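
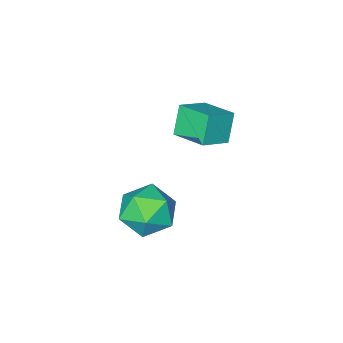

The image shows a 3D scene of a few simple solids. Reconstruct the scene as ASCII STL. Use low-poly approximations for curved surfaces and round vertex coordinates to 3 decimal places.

solid 
facet normal -0.903 -0.015 -0.430
outer loop
vertex -3.678 -2.149 0.883
vertex -3.876 -0.635 1.247
vertex -3.11 -1.785 -0.321
endloop
endfacet
facet normal 0.126 -0.964 -0.232
outer loop
vertex -1.864 -1.765 0.273
vertex -3.678 -2.149 0.883
vertex -3.11 -1.785 -0.321
endloop
endfacet
facet normal -0.903 -0.015 -0.430
outer loop
vertex -3.11 -1.785 -0.321
vertex -3.876 -0.635 1.247
vertex -3.308 -0.271 0.043
endloop
endfacet
facet normal 0.412 0.264 -0.872
outer loop
vertex -3.308 -0.271 0.043
vertex -1.864 -1.765 0.273
vertex -3.11 -1.785 -0.321
endloop
endfacet
facet normal -0.412 -0.264 0.872
outer loop
vertex -3.678 -2.149 0.883
vertex -2.63 -0.615 1.841
vertex -3.876 -0.635 1.247
endloop
endfacet
facet normal 0.126 -0.964 -0.232
outer loop
vertex -2.432 -2.129 1.477
vertex -3.678 -2.149 0.883
vertex -1.864 -1.765 0.273
endloop
endfacet
facet normal -0.412 -0.264 0.872
outer loop
vertex -2.432 -2.129 1.477
vertex -2.63 -0.615 1.841
vertex -3.678 -2.149 0.883
endloop
endfacet
facet normal -0.126 0.964 0.232
outer loop
vertex -3.876 -0.635 1.247
vertex -2.63 -0.615 1.841
vertex -3.308 -0.271 0.043
endloop
endfacet
facet normal 0.412 0.264 -0.872
outer loop
vertex -2.062 -0.251 0.637
vertex -1.864 -1.765 0.273
vertex -3.308 -0.271 0.043
endloop
endfacet
facet normal -0.126 0.964 0.232
outer loop
vertex -3.308 -0.271 0.043
vertex -2.63 -0.615 1.841
vertex -2.062 -0.251 0.637
endloop
endfacet
facet normal 0.903 0.015 0.430
outer loop
vertex -2.062 -0.251 0.637
vertex -2.432 -2.129 1.477
vertex -1.864 -1.765 0.273
endloop
endfacet
facet normal 0.903 0.015 0.430
outer loop
vertex -2.63 -0.615 1.841
vertex -2.432 -2.129 1.477
vertex -2.062 -0.251 0.637
endloop
endfacet
facet normal -0.897 -0.410 0.162
outer loop
vertex 0.075 0.855 -0.601
vertex 0.492 -0.205 -0.974
vertex 0.565 0.094 0.185
endloop
endfacet
facet normal -0.780 0.130 0.612
outer loop
vertex 0.075 0.855 -0.601
vertex 0.565 0.094 0.185
vertex 0.812 1.265 0.251
endloop
endfacet
facet normal -0.659 0.717 0.225
outer loop
vertex 0.075 0.855 -0.601
vertex 0.812 1.265 0.251
vertex 0.893 1.69 -0.867
endloop
endfacet
facet normal -0.702 0.540 -0.464
outer loop
vertex 0.075 0.855 -0.601
vertex 0.893 1.69 -0.867
vertex 0.695 0.782 -1.624
endloop
endfacet
facet normal -0.850 -0.157 -0.504
outer loop
vertex 0.075 0.855 -0.601
vertex 0.695 0.782 -1.624
vertex 0.492 -0.205 -0.974
endloop
endfacet
facet normal -0.187 -0.016 0.982
outer loop
vertex 0.812 1.265 0.251
vertex 0.565 0.094 0.185
vertex 1.685 0.458 0.404
endloop
endfacet
facet normal -0.378 -0.891 0.254
outer loop
vertex 0.565 0.094 0.185
vertex 0.492 -0.205 -0.974
vertex 1.487 -0.45 -0.353
endloop
endfacet
facet normal -0.300 -0.481 -0.824
outer loop
vertex 0.492 -0.205 -0.974
vertex 0.695 0.782 -1.624
vertex 1.568 -0.025 -1.471
endloop
endfacet
facet normal -0.062 0.647 -0.760
outer loop
vertex 0.695 0.782 -1.624
vertex 0.893 1.69 -0.867
vertex 1.815 1.146 -1.405
endloop
endfacet
facet normal 0.008 0.935 0.356
outer loop
vertex 0.893 1.69 -0.867
vertex 0.812 1.265 0.251
vertex 1.888 1.445 -0.246
endloop
endfacet
facet normal 0.702 -0.540 0.464
outer loop
vertex 2.305 0.385 -0.619
vertex 1.685 0.458 0.404
vertex 1.487 -0.45 -0.353
endloop
endfacet
facet normal 0.659 -0.717 -0.225
outer loop
vertex 2.305 0.385 -0.619
vertex 1.487 -0.45 -0.353
vertex 1.568 -0.025 -1.471
endloop
endfacet
facet normal 0.780 -0.130 -0.612
outer loop
vertex 2.305 0.385 -0.619
vertex 1.568 -0.025 -1.471
vertex 1.815 1.146 -1.405
endloop
endfacet
facet normal 0.897 0.410 -0.162
outer loop
vertex 2.305 0.385 -0.619
vertex 1.815 1.146 -1.405
vertex 1.888 1.445 -0.246
endloop
endfacet
facet normal 0.850 0.157 0.504
outer loop
vertex 2.305 0.385 -0.619
vertex 1.888 1.445 -0.246
vertex 1.685 0.458 0.404
endloop
endfacet
facet normal 0.062 -0.647 0.760
outer loop
vertex 1.487 -0.45 -0.353
vertex 1.685 0.458 0.404
vertex 0.565 0.094 0.185
endloop
endfacet
facet normal -0.008 -0.935 -0.356
outer loop
vertex 1.568 -0.025 -1.471
vertex 1.487 -0.45 -0.353
vertex 0.492 -0.205 -0.974
endloop
endfacet
facet normal 0.187 0.016 -0.982
outer loop
vertex 1.815 1.146 -1.405
vertex 1.568 -0.025 -1.471
vertex 0.695 0.782 -1.624
endloop
endfacet
facet normal 0.378 0.891 -0.254
outer loop
vertex 1.888 1.445 -0.246
vertex 1.815 1.146 -1.405
vertex 0.893 1.69 -0.867
endloop
endfacet
facet normal 0.300 0.481 0.824
outer loop
vertex 1.685 0.458 0.404
vertex 1.888 1.445 -0.246
vertex 0.812 1.265 0.251
endloop
endfacet

endsolid


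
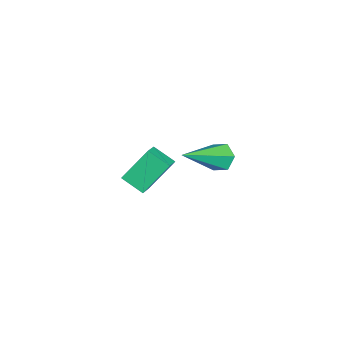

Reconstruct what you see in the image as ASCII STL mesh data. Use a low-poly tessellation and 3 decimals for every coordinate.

solid 
facet normal -0.888 0.110 -0.447
outer loop
vertex -4.493 -1.951 -2.578
vertex -4.148 -1.12 -3.059
vertex -3.994 -2.863 -3.794
endloop
endfacet
facet normal -0.338 -0.814 0.472
outer loop
vertex -3.212 -2.96 -3.401
vertex -4.493 -1.951 -2.578
vertex -3.994 -2.863 -3.794
endloop
endfacet
facet normal -0.888 0.110 -0.447
outer loop
vertex -3.994 -2.863 -3.794
vertex -4.148 -1.12 -3.059
vertex -3.649 -2.033 -4.275
endloop
endfacet
facet normal 0.311 -0.570 -0.760
outer loop
vertex -3.649 -2.033 -4.275
vertex -3.212 -2.96 -3.401
vertex -3.994 -2.863 -3.794
endloop
endfacet
facet normal -0.312 0.570 0.761
outer loop
vertex -4.493 -1.951 -2.578
vertex -3.366 -1.217 -2.666
vertex -4.148 -1.12 -3.059
endloop
endfacet
facet normal -0.337 -0.814 0.473
outer loop
vertex -3.711 -2.047 -2.185
vertex -4.493 -1.951 -2.578
vertex -3.212 -2.96 -3.401
endloop
endfacet
facet normal -0.312 0.570 0.760
outer loop
vertex -3.711 -2.047 -2.185
vertex -3.366 -1.217 -2.666
vertex -4.493 -1.951 -2.578
endloop
endfacet
facet normal 0.338 0.814 -0.472
outer loop
vertex -4.148 -1.12 -3.059
vertex -3.366 -1.217 -2.666
vertex -3.649 -2.033 -4.275
endloop
endfacet
facet normal 0.312 -0.570 -0.760
outer loop
vertex -2.867 -2.129 -3.882
vertex -3.212 -2.96 -3.401
vertex -3.649 -2.033 -4.275
endloop
endfacet
facet normal 0.337 0.814 -0.472
outer loop
vertex -3.649 -2.033 -4.275
vertex -3.366 -1.217 -2.666
vertex -2.867 -2.129 -3.882
endloop
endfacet
facet normal 0.888 -0.110 0.447
outer loop
vertex -2.867 -2.129 -3.882
vertex -3.711 -2.047 -2.185
vertex -3.212 -2.96 -3.401
endloop
endfacet
facet normal 0.888 -0.110 0.447
outer loop
vertex -3.366 -1.217 -2.666
vertex -3.711 -2.047 -2.185
vertex -2.867 -2.129 -3.882
endloop
endfacet
facet normal -0.655 0.539 -0.529
outer loop
vertex -0.199 0.66 -0.09
vertex -0.444 0.862 0.419
vertex 0.009 1.162 0.164
endloop
endfacet
facet normal 0.808 -0.037 -0.588
outer loop
vertex -0.199 0.66 -0.09
vertex 0.009 1.162 0.164
vertex 0.944 -0.282 1.541
endloop
endfacet
facet normal -0.655 0.540 -0.528
outer loop
vertex 0.009 1.162 0.164
vertex -0.444 0.862 0.419
vertex -0.235 1.364 0.673
endloop
endfacet
facet normal 0.774 0.620 0.125
outer loop
vertex 0.009 1.162 0.164
vertex -0.235 1.364 0.673
vertex 0.944 -0.282 1.541
endloop
endfacet
facet normal -0.654 0.540 -0.529
outer loop
vertex -0.235 1.364 0.673
vertex -0.444 0.862 0.419
vertex -0.688 1.065 0.928
endloop
endfacet
facet normal 0.122 0.530 0.839
outer loop
vertex -0.235 1.364 0.673
vertex -0.688 1.065 0.928
vertex 0.944 -0.282 1.541
endloop
endfacet
facet normal -0.654 0.540 -0.529
outer loop
vertex -0.688 1.065 0.928
vertex -0.444 0.862 0.419
vertex -0.897 0.563 0.674
endloop
endfacet
facet normal -0.496 -0.219 0.840
outer loop
vertex -0.688 1.065 0.928
vertex -0.897 0.563 0.674
vertex 0.944 -0.282 1.541
endloop
endfacet
facet normal -0.654 0.539 -0.530
outer loop
vertex -0.897 0.563 0.674
vertex -0.444 0.862 0.419
vertex -0.652 0.36 0.165
endloop
endfacet
facet normal -0.463 -0.877 0.127
outer loop
vertex -0.897 0.563 0.674
vertex -0.652 0.36 0.165
vertex 0.944 -0.282 1.541
endloop
endfacet
facet normal -0.655 0.539 -0.529
outer loop
vertex -0.652 0.36 0.165
vertex -0.444 0.862 0.419
vertex -0.199 0.66 -0.09
endloop
endfacet
facet normal 0.190 -0.787 -0.588
outer loop
vertex -0.652 0.36 0.165
vertex -0.199 0.66 -0.09
vertex 0.944 -0.282 1.541
endloop
endfacet

endsolid


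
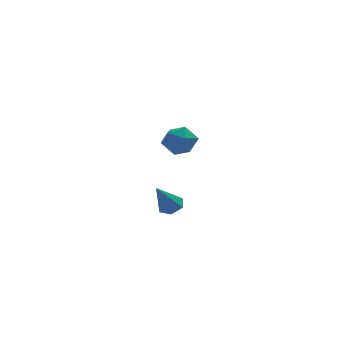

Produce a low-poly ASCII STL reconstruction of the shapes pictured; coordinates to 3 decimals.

solid 
facet normal -0.587 0.806 -0.083
outer loop
vertex 1.023 2.584 0.225
vertex 0.36 2.126 0.467
vertex 0.827 2.525 1.041
endloop
endfacet
facet normal 0.078 0.993 0.091
outer loop
vertex 1.023 2.584 0.225
vertex 0.827 2.525 1.041
vertex 1.631 2.484 0.797
endloop
endfacet
facet normal 0.516 0.748 -0.418
outer loop
vertex 1.023 2.584 0.225
vertex 1.631 2.484 0.797
vertex 1.661 2.058 0.072
endloop
endfacet
facet normal 0.120 0.409 -0.905
outer loop
vertex 1.023 2.584 0.225
vertex 1.661 2.058 0.072
vertex 0.876 1.837 -0.132
endloop
endfacet
facet normal -0.562 0.444 -0.698
outer loop
vertex 1.023 2.584 0.225
vertex 0.876 1.837 -0.132
vertex 0.36 2.126 0.467
endloop
endfacet
facet normal 0.247 0.667 0.703
outer loop
vertex 1.631 2.484 0.797
vertex 0.827 2.525 1.041
vertex 1.344 1.963 1.392
endloop
endfacet
facet normal -0.830 0.364 0.423
outer loop
vertex 0.827 2.525 1.041
vertex 0.36 2.126 0.467
vertex 0.559 1.742 1.188
endloop
endfacet
facet normal -0.789 -0.220 -0.573
outer loop
vertex 0.36 2.126 0.467
vertex 0.876 1.837 -0.132
vertex 0.589 1.316 0.463
endloop
endfacet
facet normal 0.314 -0.278 -0.908
outer loop
vertex 0.876 1.837 -0.132
vertex 1.661 2.058 0.072
vertex 1.393 1.275 0.219
endloop
endfacet
facet normal 0.955 0.271 -0.120
outer loop
vertex 1.661 2.058 0.072
vertex 1.631 2.484 0.797
vertex 1.86 1.674 0.793
endloop
endfacet
facet normal -0.120 -0.409 0.905
outer loop
vertex 1.197 1.216 1.035
vertex 1.344 1.963 1.392
vertex 0.559 1.742 1.188
endloop
endfacet
facet normal -0.516 -0.748 0.418
outer loop
vertex 1.197 1.216 1.035
vertex 0.559 1.742 1.188
vertex 0.589 1.316 0.463
endloop
endfacet
facet normal -0.078 -0.993 -0.091
outer loop
vertex 1.197 1.216 1.035
vertex 0.589 1.316 0.463
vertex 1.393 1.275 0.219
endloop
endfacet
facet normal 0.587 -0.806 0.083
outer loop
vertex 1.197 1.216 1.035
vertex 1.393 1.275 0.219
vertex 1.86 1.674 0.793
endloop
endfacet
facet normal 0.562 -0.444 0.698
outer loop
vertex 1.197 1.216 1.035
vertex 1.86 1.674 0.793
vertex 1.344 1.963 1.392
endloop
endfacet
facet normal -0.314 0.278 0.908
outer loop
vertex 0.559 1.742 1.188
vertex 1.344 1.963 1.392
vertex 0.827 2.525 1.041
endloop
endfacet
facet normal -0.955 -0.271 0.120
outer loop
vertex 0.589 1.316 0.463
vertex 0.559 1.742 1.188
vertex 0.36 2.126 0.467
endloop
endfacet
facet normal -0.247 -0.667 -0.703
outer loop
vertex 1.393 1.275 0.219
vertex 0.589 1.316 0.463
vertex 0.876 1.837 -0.132
endloop
endfacet
facet normal 0.830 -0.364 -0.423
outer loop
vertex 1.86 1.674 0.793
vertex 1.393 1.275 0.219
vertex 1.661 2.058 0.072
endloop
endfacet
facet normal 0.789 0.220 0.573
outer loop
vertex 1.344 1.963 1.392
vertex 1.86 1.674 0.793
vertex 1.631 2.484 0.797
endloop
endfacet
facet normal 0.458 0.344 -0.820
outer loop
vertex 0.066 -4.028 -0.458
vertex -0.311 -3.616 -0.496
vertex 0.159 -3.539 -0.201
endloop
endfacet
facet normal 0.687 -0.436 0.581
outer loop
vertex 0.066 -4.028 -0.458
vertex 0.159 -3.539 -0.201
vertex -0.989 -4.124 0.716
endloop
endfacet
facet normal 0.458 0.344 -0.820
outer loop
vertex 0.159 -3.539 -0.201
vertex -0.311 -3.616 -0.496
vertex -0.218 -3.127 -0.239
endloop
endfacet
facet normal 0.408 0.447 0.796
outer loop
vertex 0.159 -3.539 -0.201
vertex -0.218 -3.127 -0.239
vertex -0.989 -4.124 0.716
endloop
endfacet
facet normal 0.459 0.343 -0.819
outer loop
vertex -0.218 -3.127 -0.239
vertex -0.311 -3.616 -0.496
vertex -0.688 -3.203 -0.534
endloop
endfacet
facet normal -0.421 0.776 0.470
outer loop
vertex -0.218 -3.127 -0.239
vertex -0.688 -3.203 -0.534
vertex -0.989 -4.124 0.716
endloop
endfacet
facet normal 0.459 0.344 -0.819
outer loop
vertex -0.688 -3.203 -0.534
vertex -0.311 -3.616 -0.496
vertex -0.78 -3.692 -0.791
endloop
endfacet
facet normal -0.973 0.221 -0.072
outer loop
vertex -0.688 -3.203 -0.534
vertex -0.78 -3.692 -0.791
vertex -0.989 -4.124 0.716
endloop
endfacet
facet normal 0.459 0.345 -0.819
outer loop
vertex -0.78 -3.692 -0.791
vertex -0.311 -3.616 -0.496
vertex -0.403 -4.104 -0.753
endloop
endfacet
facet normal -0.694 -0.661 -0.286
outer loop
vertex -0.78 -3.692 -0.791
vertex -0.403 -4.104 -0.753
vertex -0.989 -4.124 0.716
endloop
endfacet
facet normal 0.459 0.345 -0.819
outer loop
vertex -0.403 -4.104 -0.753
vertex -0.311 -3.616 -0.496
vertex 0.066 -4.028 -0.458
endloop
endfacet
facet normal 0.135 -0.990 0.040
outer loop
vertex -0.403 -4.104 -0.753
vertex 0.066 -4.028 -0.458
vertex -0.989 -4.124 0.716
endloop
endfacet

endsolid


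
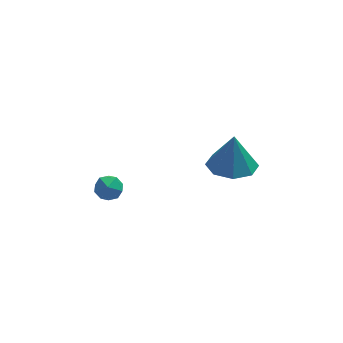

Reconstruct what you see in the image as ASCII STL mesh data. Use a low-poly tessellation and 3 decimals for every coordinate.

solid 
facet normal -0.065 -0.130 -0.989
outer loop
vertex 3.648 0.956 -3.547
vertex 2.787 0.353 -3.411
vertex 2.962 1.388 -3.559
endloop
endfacet
facet normal 0.487 0.785 0.383
outer loop
vertex 3.648 0.956 -3.547
vertex 2.962 1.388 -3.559
vertex 2.893 0.567 -1.789
endloop
endfacet
facet normal -0.064 -0.131 -0.989
outer loop
vertex 2.962 1.388 -3.559
vertex 2.787 0.353 -3.411
vertex 2.173 1.214 -3.485
endloop
endfacet
facet normal -0.160 0.898 0.410
outer loop
vertex 2.962 1.388 -3.559
vertex 2.173 1.214 -3.485
vertex 2.893 0.567 -1.789
endloop
endfacet
facet normal -0.064 -0.130 -0.989
outer loop
vertex 2.173 1.214 -3.485
vertex 2.787 0.353 -3.411
vertex 1.744 0.535 -3.368
endloop
endfacet
facet normal -0.694 0.524 0.494
outer loop
vertex 2.173 1.214 -3.485
vertex 1.744 0.535 -3.368
vertex 2.893 0.567 -1.789
endloop
endfacet
facet normal -0.064 -0.131 -0.989
outer loop
vertex 1.744 0.535 -3.368
vertex 2.787 0.353 -3.411
vertex 1.926 -0.25 -3.276
endloop
endfacet
facet normal -0.802 -0.117 0.586
outer loop
vertex 1.744 0.535 -3.368
vertex 1.926 -0.25 -3.276
vertex 2.893 0.567 -1.789
endloop
endfacet
facet normal -0.064 -0.130 -0.989
outer loop
vertex 1.926 -0.25 -3.276
vertex 2.787 0.353 -3.411
vertex 2.613 -0.682 -3.264
endloop
endfacet
facet normal -0.421 -0.651 0.631
outer loop
vertex 1.926 -0.25 -3.276
vertex 2.613 -0.682 -3.264
vertex 2.893 0.567 -1.789
endloop
endfacet
facet normal -0.064 -0.130 -0.989
outer loop
vertex 2.613 -0.682 -3.264
vertex 2.787 0.353 -3.411
vertex 3.402 -0.508 -3.338
endloop
endfacet
facet normal 0.225 -0.764 0.604
outer loop
vertex 2.613 -0.682 -3.264
vertex 3.402 -0.508 -3.338
vertex 2.893 0.567 -1.789
endloop
endfacet
facet normal -0.064 -0.130 -0.989
outer loop
vertex 3.402 -0.508 -3.338
vertex 2.787 0.353 -3.411
vertex 3.831 0.171 -3.455
endloop
endfacet
facet normal 0.760 -0.390 0.520
outer loop
vertex 3.402 -0.508 -3.338
vertex 3.831 0.171 -3.455
vertex 2.893 0.567 -1.789
endloop
endfacet
facet normal -0.065 -0.131 -0.989
outer loop
vertex 3.831 0.171 -3.455
vertex 2.787 0.353 -3.411
vertex 3.648 0.956 -3.547
endloop
endfacet
facet normal 0.868 0.252 0.428
outer loop
vertex 3.831 0.171 -3.455
vertex 3.648 0.956 -3.547
vertex 2.893 0.567 -1.789
endloop
endfacet
facet normal -0.512 -0.819 0.258
outer loop
vertex -2.724 0.055 -3.902
vertex -2.229 -0.331 -4.144
vertex -2.219 -0.134 -3.5
endloop
endfacet
facet normal -0.660 -0.276 0.699
outer loop
vertex -2.724 0.055 -3.902
vertex -2.219 -0.134 -3.5
vertex -2.453 0.496 -3.472
endloop
endfacet
facet normal -0.915 0.262 0.307
outer loop
vertex -2.724 0.055 -3.902
vertex -2.453 0.496 -3.472
vertex -2.608 0.689 -4.098
endloop
endfacet
facet normal -0.925 0.053 -0.375
outer loop
vertex -2.724 0.055 -3.902
vertex -2.608 0.689 -4.098
vertex -2.469 0.178 -4.513
endloop
endfacet
facet normal -0.677 -0.614 -0.406
outer loop
vertex -2.724 0.055 -3.902
vertex -2.469 0.178 -4.513
vertex -2.229 -0.331 -4.144
endloop
endfacet
facet normal -0.048 -0.062 0.997
outer loop
vertex -2.453 0.496 -3.472
vertex -2.219 -0.134 -3.5
vertex -1.791 0.382 -3.447
endloop
endfacet
facet normal 0.190 -0.940 0.284
outer loop
vertex -2.219 -0.134 -3.5
vertex -2.229 -0.331 -4.144
vertex -1.652 -0.129 -3.862
endloop
endfacet
facet normal -0.075 -0.608 -0.790
outer loop
vertex -2.229 -0.331 -4.144
vertex -2.469 0.178 -4.513
vertex -1.807 0.064 -4.488
endloop
endfacet
facet normal -0.477 0.472 -0.741
outer loop
vertex -2.469 0.178 -4.513
vertex -2.608 0.689 -4.098
vertex -2.041 0.694 -4.46
endloop
endfacet
facet normal -0.461 0.809 0.364
outer loop
vertex -2.608 0.689 -4.098
vertex -2.453 0.496 -3.472
vertex -2.031 0.891 -3.816
endloop
endfacet
facet normal 0.925 -0.053 0.375
outer loop
vertex -1.536 0.505 -4.058
vertex -1.791 0.382 -3.447
vertex -1.652 -0.129 -3.862
endloop
endfacet
facet normal 0.915 -0.262 -0.307
outer loop
vertex -1.536 0.505 -4.058
vertex -1.652 -0.129 -3.862
vertex -1.807 0.064 -4.488
endloop
endfacet
facet normal 0.660 0.276 -0.699
outer loop
vertex -1.536 0.505 -4.058
vertex -1.807 0.064 -4.488
vertex -2.041 0.694 -4.46
endloop
endfacet
facet normal 0.512 0.819 -0.258
outer loop
vertex -1.536 0.505 -4.058
vertex -2.041 0.694 -4.46
vertex -2.031 0.891 -3.816
endloop
endfacet
facet normal 0.677 0.614 0.406
outer loop
vertex -1.536 0.505 -4.058
vertex -2.031 0.891 -3.816
vertex -1.791 0.382 -3.447
endloop
endfacet
facet normal 0.477 -0.472 0.741
outer loop
vertex -1.652 -0.129 -3.862
vertex -1.791 0.382 -3.447
vertex -2.219 -0.134 -3.5
endloop
endfacet
facet normal 0.461 -0.809 -0.364
outer loop
vertex -1.807 0.064 -4.488
vertex -1.652 -0.129 -3.862
vertex -2.229 -0.331 -4.144
endloop
endfacet
facet normal 0.048 0.062 -0.997
outer loop
vertex -2.041 0.694 -4.46
vertex -1.807 0.064 -4.488
vertex -2.469 0.178 -4.513
endloop
endfacet
facet normal -0.190 0.940 -0.284
outer loop
vertex -2.031 0.891 -3.816
vertex -2.041 0.694 -4.46
vertex -2.608 0.689 -4.098
endloop
endfacet
facet normal 0.075 0.608 0.790
outer loop
vertex -1.791 0.382 -3.447
vertex -2.031 0.891 -3.816
vertex -2.453 0.496 -3.472
endloop
endfacet

endsolid


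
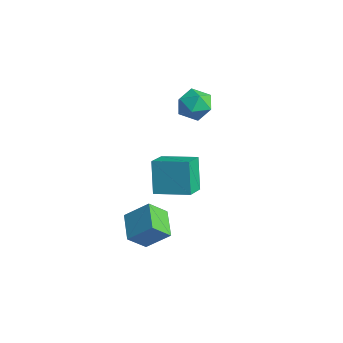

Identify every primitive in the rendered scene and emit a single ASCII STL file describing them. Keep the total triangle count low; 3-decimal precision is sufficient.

solid 
facet normal -0.847 0.436 0.304
outer loop
vertex 2.165 -2.88 -0.997
vertex 2.339 -1.803 -2.056
vertex 1.231 -3.88 -2.167
endloop
endfacet
facet normal -0.114 -0.708 0.697
outer loop
vertex 2.781 -4.677 -2.724
vertex 2.165 -2.88 -0.997
vertex 1.231 -3.88 -2.167
endloop
endfacet
facet normal -0.847 0.436 0.304
outer loop
vertex 1.231 -3.88 -2.167
vertex 2.339 -1.803 -2.056
vertex 1.405 -2.803 -3.226
endloop
endfacet
facet normal -0.519 -0.555 -0.650
outer loop
vertex 1.405 -2.803 -3.226
vertex 2.781 -4.677 -2.724
vertex 1.231 -3.88 -2.167
endloop
endfacet
facet normal 0.519 0.555 0.650
outer loop
vertex 2.165 -2.88 -0.997
vertex 3.889 -2.6 -2.613
vertex 2.339 -1.803 -2.056
endloop
endfacet
facet normal -0.114 -0.708 0.697
outer loop
vertex 3.715 -3.677 -1.554
vertex 2.165 -2.88 -0.997
vertex 2.781 -4.677 -2.724
endloop
endfacet
facet normal 0.519 0.555 0.650
outer loop
vertex 3.715 -3.677 -1.554
vertex 3.889 -2.6 -2.613
vertex 2.165 -2.88 -0.997
endloop
endfacet
facet normal 0.114 0.708 -0.697
outer loop
vertex 2.339 -1.803 -2.056
vertex 3.889 -2.6 -2.613
vertex 1.405 -2.803 -3.226
endloop
endfacet
facet normal -0.519 -0.555 -0.650
outer loop
vertex 2.955 -3.6 -3.783
vertex 2.781 -4.677 -2.724
vertex 1.405 -2.803 -3.226
endloop
endfacet
facet normal 0.114 0.708 -0.697
outer loop
vertex 1.405 -2.803 -3.226
vertex 3.889 -2.6 -2.613
vertex 2.955 -3.6 -3.783
endloop
endfacet
facet normal 0.847 -0.436 -0.304
outer loop
vertex 2.955 -3.6 -3.783
vertex 3.715 -3.677 -1.554
vertex 2.781 -4.677 -2.724
endloop
endfacet
facet normal 0.847 -0.436 -0.304
outer loop
vertex 3.889 -2.6 -2.613
vertex 3.715 -3.677 -1.554
vertex 2.955 -3.6 -3.783
endloop
endfacet
facet normal -0.529 0.737 -0.420
outer loop
vertex 1.839 -1.844 2.276
vertex 3.395 -0.515 2.649
vertex 2.688 -2.31 0.39
endloop
endfacet
facet normal -0.748 -0.639 -0.179
outer loop
vertex 3.545 -3.505 1.071
vertex 1.839 -1.844 2.276
vertex 2.688 -2.31 0.39
endloop
endfacet
facet normal -0.528 0.738 -0.421
outer loop
vertex 2.688 -2.31 0.39
vertex 3.395 -0.515 2.649
vertex 4.245 -0.982 0.763
endloop
endfacet
facet normal 0.401 -0.220 -0.890
outer loop
vertex 4.245 -0.982 0.763
vertex 3.545 -3.505 1.071
vertex 2.688 -2.31 0.39
endloop
endfacet
facet normal -0.401 0.220 0.890
outer loop
vertex 1.839 -1.844 2.276
vertex 4.252 -1.71 3.33
vertex 3.395 -0.515 2.649
endloop
endfacet
facet normal -0.748 -0.639 -0.179
outer loop
vertex 2.695 -3.038 2.957
vertex 1.839 -1.844 2.276
vertex 3.545 -3.505 1.071
endloop
endfacet
facet normal -0.401 0.220 0.889
outer loop
vertex 2.695 -3.038 2.957
vertex 4.252 -1.71 3.33
vertex 1.839 -1.844 2.276
endloop
endfacet
facet normal 0.748 0.639 0.179
outer loop
vertex 3.395 -0.515 2.649
vertex 4.252 -1.71 3.33
vertex 4.245 -0.982 0.763
endloop
endfacet
facet normal 0.401 -0.220 -0.889
outer loop
vertex 5.101 -2.176 1.444
vertex 3.545 -3.505 1.071
vertex 4.245 -0.982 0.763
endloop
endfacet
facet normal 0.748 0.639 0.179
outer loop
vertex 4.245 -0.982 0.763
vertex 4.252 -1.71 3.33
vertex 5.101 -2.176 1.444
endloop
endfacet
facet normal 0.529 -0.737 0.421
outer loop
vertex 5.101 -2.176 1.444
vertex 2.695 -3.038 2.957
vertex 3.545 -3.505 1.071
endloop
endfacet
facet normal 0.529 -0.738 0.420
outer loop
vertex 4.252 -1.71 3.33
vertex 2.695 -3.038 2.957
vertex 5.101 -2.176 1.444
endloop
endfacet
facet normal -0.946 0.231 0.228
outer loop
vertex -3.645 4.314 1.23
vertex -3.899 3.15 1.354
vertex -3.517 3.783 2.297
endloop
endfacet
facet normal -0.500 0.750 0.433
outer loop
vertex -3.645 4.314 1.23
vertex -3.517 3.783 2.297
vertex -2.689 4.559 1.91
endloop
endfacet
facet normal -0.148 0.978 -0.144
outer loop
vertex -3.645 4.314 1.23
vertex -2.689 4.559 1.91
vertex -2.559 4.405 0.729
endloop
endfacet
facet normal -0.376 0.601 -0.705
outer loop
vertex -3.645 4.314 1.23
vertex -2.559 4.405 0.729
vertex -3.307 3.534 0.385
endloop
endfacet
facet normal -0.869 0.139 -0.476
outer loop
vertex -3.645 4.314 1.23
vertex -3.307 3.534 0.385
vertex -3.899 3.15 1.354
endloop
endfacet
facet normal -0.025 0.467 0.884
outer loop
vertex -2.689 4.559 1.91
vertex -3.517 3.783 2.297
vertex -2.353 3.546 2.455
endloop
endfacet
facet normal -0.746 -0.373 0.552
outer loop
vertex -3.517 3.783 2.297
vertex -3.899 3.15 1.354
vertex -3.101 2.675 2.111
endloop
endfacet
facet normal -0.621 -0.521 -0.586
outer loop
vertex -3.899 3.15 1.354
vertex -3.307 3.534 0.385
vertex -2.971 2.521 0.93
endloop
endfacet
facet normal 0.176 0.227 -0.958
outer loop
vertex -3.307 3.534 0.385
vertex -2.559 4.405 0.729
vertex -2.143 3.297 0.543
endloop
endfacet
facet normal 0.545 0.837 -0.049
outer loop
vertex -2.559 4.405 0.729
vertex -2.689 4.559 1.91
vertex -1.761 3.93 1.486
endloop
endfacet
facet normal 0.376 -0.601 0.705
outer loop
vertex -2.015 2.766 1.61
vertex -2.353 3.546 2.455
vertex -3.101 2.675 2.111
endloop
endfacet
facet normal 0.148 -0.978 0.144
outer loop
vertex -2.015 2.766 1.61
vertex -3.101 2.675 2.111
vertex -2.971 2.521 0.93
endloop
endfacet
facet normal 0.500 -0.750 -0.433
outer loop
vertex -2.015 2.766 1.61
vertex -2.971 2.521 0.93
vertex -2.143 3.297 0.543
endloop
endfacet
facet normal 0.946 -0.231 -0.228
outer loop
vertex -2.015 2.766 1.61
vertex -2.143 3.297 0.543
vertex -1.761 3.93 1.486
endloop
endfacet
facet normal 0.869 -0.139 0.476
outer loop
vertex -2.015 2.766 1.61
vertex -1.761 3.93 1.486
vertex -2.353 3.546 2.455
endloop
endfacet
facet normal -0.176 -0.227 0.958
outer loop
vertex -3.101 2.675 2.111
vertex -2.353 3.546 2.455
vertex -3.517 3.783 2.297
endloop
endfacet
facet normal -0.545 -0.837 0.049
outer loop
vertex -2.971 2.521 0.93
vertex -3.101 2.675 2.111
vertex -3.899 3.15 1.354
endloop
endfacet
facet normal 0.025 -0.467 -0.884
outer loop
vertex -2.143 3.297 0.543
vertex -2.971 2.521 0.93
vertex -3.307 3.534 0.385
endloop
endfacet
facet normal 0.746 0.373 -0.552
outer loop
vertex -1.761 3.93 1.486
vertex -2.143 3.297 0.543
vertex -2.559 4.405 0.729
endloop
endfacet
facet normal 0.621 0.521 0.586
outer loop
vertex -2.353 3.546 2.455
vertex -1.761 3.93 1.486
vertex -2.689 4.559 1.91
endloop
endfacet

endsolid


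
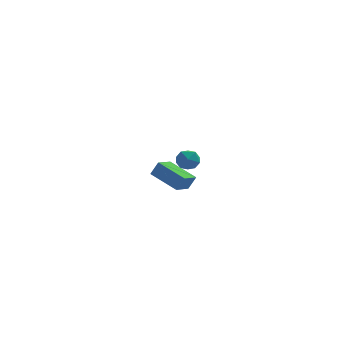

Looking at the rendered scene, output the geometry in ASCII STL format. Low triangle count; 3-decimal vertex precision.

solid 
facet normal 0.364 0.928 0.078
outer loop
vertex -1.872 4.687 -3.543
vertex -1.857 4.612 -2.716
vertex -1.195 4.39 -3.165
endloop
endfacet
facet normal 0.571 0.623 -0.534
outer loop
vertex -1.872 4.687 -3.543
vertex -1.195 4.39 -3.165
vertex -1.467 4.038 -3.867
endloop
endfacet
facet normal -0.015 0.439 -0.898
outer loop
vertex -1.872 4.687 -3.543
vertex -1.467 4.038 -3.867
vertex -2.298 4.043 -3.851
endloop
endfacet
facet normal -0.583 0.631 -0.512
outer loop
vertex -1.872 4.687 -3.543
vertex -2.298 4.043 -3.851
vertex -2.539 4.398 -3.14
endloop
endfacet
facet normal -0.349 0.933 0.091
outer loop
vertex -1.872 4.687 -3.543
vertex -2.539 4.398 -3.14
vertex -1.857 4.612 -2.716
endloop
endfacet
facet normal 0.927 0.027 -0.373
outer loop
vertex -1.467 4.038 -3.867
vertex -1.195 4.39 -3.165
vertex -1.201 3.562 -3.24
endloop
endfacet
facet normal 0.592 0.519 0.616
outer loop
vertex -1.195 4.39 -3.165
vertex -1.857 4.612 -2.716
vertex -1.442 3.917 -2.529
endloop
endfacet
facet normal -0.562 0.526 0.638
outer loop
vertex -1.857 4.612 -2.716
vertex -2.539 4.398 -3.14
vertex -2.273 3.922 -2.513
endloop
endfacet
facet normal -0.941 0.037 -0.337
outer loop
vertex -2.539 4.398 -3.14
vertex -2.298 4.043 -3.851
vertex -2.545 3.57 -3.215
endloop
endfacet
facet normal -0.020 -0.271 -0.962
outer loop
vertex -2.298 4.043 -3.851
vertex -1.467 4.038 -3.867
vertex -1.883 3.348 -3.664
endloop
endfacet
facet normal 0.583 -0.631 0.512
outer loop
vertex -1.868 3.273 -2.837
vertex -1.201 3.562 -3.24
vertex -1.442 3.917 -2.529
endloop
endfacet
facet normal 0.015 -0.439 0.898
outer loop
vertex -1.868 3.273 -2.837
vertex -1.442 3.917 -2.529
vertex -2.273 3.922 -2.513
endloop
endfacet
facet normal -0.571 -0.623 0.534
outer loop
vertex -1.868 3.273 -2.837
vertex -2.273 3.922 -2.513
vertex -2.545 3.57 -3.215
endloop
endfacet
facet normal -0.364 -0.928 -0.078
outer loop
vertex -1.868 3.273 -2.837
vertex -2.545 3.57 -3.215
vertex -1.883 3.348 -3.664
endloop
endfacet
facet normal 0.349 -0.933 -0.091
outer loop
vertex -1.868 3.273 -2.837
vertex -1.883 3.348 -3.664
vertex -1.201 3.562 -3.24
endloop
endfacet
facet normal 0.941 -0.037 0.337
outer loop
vertex -1.442 3.917 -2.529
vertex -1.201 3.562 -3.24
vertex -1.195 4.39 -3.165
endloop
endfacet
facet normal 0.020 0.271 0.962
outer loop
vertex -2.273 3.922 -2.513
vertex -1.442 3.917 -2.529
vertex -1.857 4.612 -2.716
endloop
endfacet
facet normal -0.927 -0.027 0.373
outer loop
vertex -2.545 3.57 -3.215
vertex -2.273 3.922 -2.513
vertex -2.539 4.398 -3.14
endloop
endfacet
facet normal -0.592 -0.519 -0.616
outer loop
vertex -1.883 3.348 -3.664
vertex -2.545 3.57 -3.215
vertex -2.298 4.043 -3.851
endloop
endfacet
facet normal 0.562 -0.526 -0.638
outer loop
vertex -1.201 3.562 -3.24
vertex -1.883 3.348 -3.664
vertex -1.467 4.038 -3.867
endloop
endfacet
facet normal -0.719 0.602 0.347
outer loop
vertex -3.478 -3.316 -0.273
vertex -2.856 -2.382 -0.604
vertex -3.89 -3.334 -1.095
endloop
endfacet
facet normal -0.531 -0.798 0.284
outer loop
vertex -2.524 -4.478 -1.756
vertex -3.478 -3.316 -0.273
vertex -3.89 -3.334 -1.095
endloop
endfacet
facet normal -0.719 0.602 0.347
outer loop
vertex -3.89 -3.334 -1.095
vertex -2.856 -2.382 -0.604
vertex -3.268 -2.4 -1.427
endloop
endfacet
facet normal -0.448 -0.019 -0.894
outer loop
vertex -3.268 -2.4 -1.427
vertex -2.524 -4.478 -1.756
vertex -3.89 -3.334 -1.095
endloop
endfacet
facet normal 0.448 0.018 0.894
outer loop
vertex -3.478 -3.316 -0.273
vertex -1.49 -3.526 -1.265
vertex -2.856 -2.382 -0.604
endloop
endfacet
facet normal -0.531 -0.798 0.284
outer loop
vertex -2.112 -4.46 -0.933
vertex -3.478 -3.316 -0.273
vertex -2.524 -4.478 -1.756
endloop
endfacet
facet normal 0.448 0.019 0.894
outer loop
vertex -2.112 -4.46 -0.933
vertex -1.49 -3.526 -1.265
vertex -3.478 -3.316 -0.273
endloop
endfacet
facet normal 0.531 0.798 -0.283
outer loop
vertex -2.856 -2.382 -0.604
vertex -1.49 -3.526 -1.265
vertex -3.268 -2.4 -1.427
endloop
endfacet
facet normal -0.448 -0.019 -0.894
outer loop
vertex -1.902 -3.544 -2.087
vertex -2.524 -4.478 -1.756
vertex -3.268 -2.4 -1.427
endloop
endfacet
facet normal 0.531 0.798 -0.284
outer loop
vertex -3.268 -2.4 -1.427
vertex -1.49 -3.526 -1.265
vertex -1.902 -3.544 -2.087
endloop
endfacet
facet normal 0.719 -0.602 -0.347
outer loop
vertex -1.902 -3.544 -2.087
vertex -2.112 -4.46 -0.933
vertex -2.524 -4.478 -1.756
endloop
endfacet
facet normal 0.719 -0.602 -0.347
outer loop
vertex -1.49 -3.526 -1.265
vertex -2.112 -4.46 -0.933
vertex -1.902 -3.544 -2.087
endloop
endfacet

endsolid


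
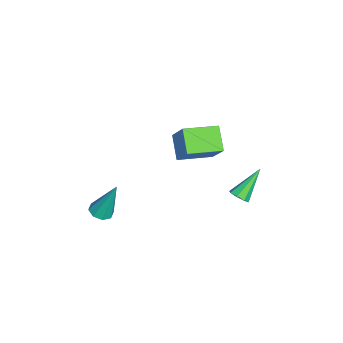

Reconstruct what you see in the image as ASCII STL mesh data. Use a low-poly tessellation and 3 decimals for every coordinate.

solid 
facet normal 0.527 -0.487 -0.696
outer loop
vertex 0.175 2.388 -3.077
vertex -0.228 2.474 -3.442
vertex 0.225 2.748 -3.291
endloop
endfacet
facet normal 0.675 0.306 0.672
outer loop
vertex 0.175 2.388 -3.077
vertex 0.225 2.748 -3.291
vertex -1.212 3.386 -2.138
endloop
endfacet
facet normal 0.527 -0.486 -0.697
outer loop
vertex 0.225 2.748 -3.291
vertex -0.228 2.474 -3.442
vertex 0.009 2.947 -3.593
endloop
endfacet
facet normal 0.517 0.837 0.181
outer loop
vertex 0.225 2.748 -3.291
vertex 0.009 2.947 -3.593
vertex -1.212 3.386 -2.138
endloop
endfacet
facet normal 0.526 -0.486 -0.698
outer loop
vertex 0.009 2.947 -3.593
vertex -0.228 2.474 -3.442
vertex -0.345 2.87 -3.806
endloop
endfacet
facet normal -0.023 0.952 -0.306
outer loop
vertex 0.009 2.947 -3.593
vertex -0.345 2.87 -3.806
vertex -1.212 3.386 -2.138
endloop
endfacet
facet normal 0.525 -0.486 -0.698
outer loop
vertex -0.345 2.87 -3.806
vertex -0.228 2.474 -3.442
vertex -0.631 2.561 -3.806
endloop
endfacet
facet normal -0.632 0.585 -0.509
outer loop
vertex -0.345 2.87 -3.806
vertex -0.631 2.561 -3.806
vertex -1.212 3.386 -2.138
endloop
endfacet
facet normal 0.526 -0.486 -0.698
outer loop
vertex -0.631 2.561 -3.806
vertex -0.228 2.474 -3.442
vertex -0.681 2.201 -3.593
endloop
endfacet
facet normal -0.951 -0.049 -0.307
outer loop
vertex -0.631 2.561 -3.806
vertex -0.681 2.201 -3.593
vertex -1.212 3.386 -2.138
endloop
endfacet
facet normal 0.526 -0.488 -0.696
outer loop
vertex -0.681 2.201 -3.593
vertex -0.228 2.474 -3.442
vertex -0.466 2.002 -3.291
endloop
endfacet
facet normal -0.794 -0.580 0.183
outer loop
vertex -0.681 2.201 -3.593
vertex -0.466 2.002 -3.291
vertex -1.212 3.386 -2.138
endloop
endfacet
facet normal 0.526 -0.488 -0.697
outer loop
vertex -0.466 2.002 -3.291
vertex -0.228 2.474 -3.442
vertex -0.111 2.079 -3.077
endloop
endfacet
facet normal -0.254 -0.696 0.671
outer loop
vertex -0.466 2.002 -3.291
vertex -0.111 2.079 -3.077
vertex -1.212 3.386 -2.138
endloop
endfacet
facet normal 0.527 -0.487 -0.696
outer loop
vertex -0.111 2.079 -3.077
vertex -0.228 2.474 -3.442
vertex 0.175 2.388 -3.077
endloop
endfacet
facet normal 0.356 -0.329 0.875
outer loop
vertex -0.111 2.079 -3.077
vertex 0.175 2.388 -3.077
vertex -1.212 3.386 -2.138
endloop
endfacet
facet normal -0.751 -0.228 0.620
outer loop
vertex -1.444 -0.309 0.32
vertex -2.119 1.335 0.106
vertex -2.436 -0.901 -1.1
endloop
endfacet
facet normal 0.377 -0.918 0.120
outer loop
vertex -1.361 -0.575 -1.986
vertex -1.444 -0.309 0.32
vertex -2.436 -0.901 -1.1
endloop
endfacet
facet normal -0.752 -0.227 0.619
outer loop
vertex -2.436 -0.901 -1.1
vertex -2.119 1.335 0.106
vertex -3.11 0.744 -1.314
endloop
endfacet
facet normal -0.542 -0.323 -0.776
outer loop
vertex -3.11 0.744 -1.314
vertex -1.361 -0.575 -1.986
vertex -2.436 -0.901 -1.1
endloop
endfacet
facet normal 0.542 0.323 0.776
outer loop
vertex -1.444 -0.309 0.32
vertex -1.044 1.661 -0.78
vertex -2.119 1.335 0.106
endloop
endfacet
facet normal 0.377 -0.919 0.120
outer loop
vertex -0.37 0.016 -0.566
vertex -1.444 -0.309 0.32
vertex -1.361 -0.575 -1.986
endloop
endfacet
facet normal 0.542 0.323 0.776
outer loop
vertex -0.37 0.016 -0.566
vertex -1.044 1.661 -0.78
vertex -1.444 -0.309 0.32
endloop
endfacet
facet normal -0.377 0.919 -0.119
outer loop
vertex -2.119 1.335 0.106
vertex -1.044 1.661 -0.78
vertex -3.11 0.744 -1.314
endloop
endfacet
facet normal -0.542 -0.323 -0.776
outer loop
vertex -2.036 1.069 -2.2
vertex -1.361 -0.575 -1.986
vertex -3.11 0.744 -1.314
endloop
endfacet
facet normal -0.377 0.919 -0.120
outer loop
vertex -3.11 0.744 -1.314
vertex -1.044 1.661 -0.78
vertex -2.036 1.069 -2.2
endloop
endfacet
facet normal 0.751 0.228 -0.619
outer loop
vertex -2.036 1.069 -2.2
vertex -0.37 0.016 -0.566
vertex -1.361 -0.575 -1.986
endloop
endfacet
facet normal 0.751 0.227 -0.620
outer loop
vertex -1.044 1.661 -0.78
vertex -0.37 0.016 -0.566
vertex -2.036 1.069 -2.2
endloop
endfacet
facet normal -0.046 -0.360 -0.932
outer loop
vertex 1.023 -3.425 -4.492
vertex 0.719 -3.934 -4.28
vertex 0.545 -3.366 -4.491
endloop
endfacet
facet normal 0.122 0.986 -0.111
outer loop
vertex 1.023 -3.425 -4.492
vertex 0.545 -3.366 -4.491
vertex 0.821 -3.146 -2.24
endloop
endfacet
facet normal -0.047 -0.360 -0.932
outer loop
vertex 0.545 -3.366 -4.491
vertex 0.719 -3.934 -4.28
vertex 0.168 -3.64 -4.366
endloop
endfacet
facet normal -0.589 0.808 -0.007
outer loop
vertex 0.545 -3.366 -4.491
vertex 0.168 -3.64 -4.366
vertex 0.821 -3.146 -2.24
endloop
endfacet
facet normal -0.047 -0.360 -0.932
outer loop
vertex 0.168 -3.64 -4.366
vertex 0.719 -3.934 -4.28
vertex 0.114 -4.086 -4.191
endloop
endfacet
facet normal -0.947 0.210 0.242
outer loop
vertex 0.168 -3.64 -4.366
vertex 0.114 -4.086 -4.191
vertex 0.821 -3.146 -2.24
endloop
endfacet
facet normal -0.047 -0.358 -0.932
outer loop
vertex 0.114 -4.086 -4.191
vertex 0.719 -3.934 -4.28
vertex 0.414 -4.443 -4.069
endloop
endfacet
facet normal -0.743 -0.457 0.489
outer loop
vertex 0.114 -4.086 -4.191
vertex 0.414 -4.443 -4.069
vertex 0.821 -3.146 -2.24
endloop
endfacet
facet normal -0.046 -0.359 -0.932
outer loop
vertex 0.414 -4.443 -4.069
vertex 0.719 -3.934 -4.28
vertex 0.893 -4.502 -4.07
endloop
endfacet
facet normal -0.097 -0.801 0.590
outer loop
vertex 0.414 -4.443 -4.069
vertex 0.893 -4.502 -4.07
vertex 0.821 -3.146 -2.24
endloop
endfacet
facet normal -0.048 -0.359 -0.932
outer loop
vertex 0.893 -4.502 -4.07
vertex 0.719 -3.934 -4.28
vertex 1.27 -4.228 -4.195
endloop
endfacet
facet normal 0.614 -0.623 0.486
outer loop
vertex 0.893 -4.502 -4.07
vertex 1.27 -4.228 -4.195
vertex 0.821 -3.146 -2.24
endloop
endfacet
facet normal -0.048 -0.359 -0.932
outer loop
vertex 1.27 -4.228 -4.195
vertex 0.719 -3.934 -4.28
vertex 1.324 -3.781 -4.37
endloop
endfacet
facet normal 0.971 -0.025 0.237
outer loop
vertex 1.27 -4.228 -4.195
vertex 1.324 -3.781 -4.37
vertex 0.821 -3.146 -2.24
endloop
endfacet
facet normal -0.048 -0.360 -0.932
outer loop
vertex 1.324 -3.781 -4.37
vertex 0.719 -3.934 -4.28
vertex 1.023 -3.425 -4.492
endloop
endfacet
facet normal 0.765 0.643 -0.011
outer loop
vertex 1.324 -3.781 -4.37
vertex 1.023 -3.425 -4.492
vertex 0.821 -3.146 -2.24
endloop
endfacet

endsolid


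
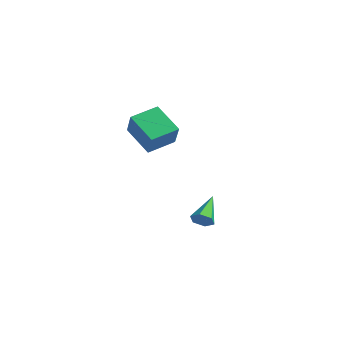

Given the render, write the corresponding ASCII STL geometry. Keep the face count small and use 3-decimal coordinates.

solid 
facet normal -0.828 -0.022 0.560
outer loop
vertex 1.873 -4.176 4.179
vertex 2.13 -2.504 4.625
vertex 0.927 -3.663 2.799
endloop
endfacet
facet normal -0.146 -0.956 -0.255
outer loop
vertex 2.65 -3.616 1.635
vertex 1.873 -4.176 4.179
vertex 0.927 -3.663 2.799
endloop
endfacet
facet normal -0.828 -0.022 0.560
outer loop
vertex 0.927 -3.663 2.799
vertex 2.13 -2.504 4.625
vertex 1.184 -1.99 3.245
endloop
endfacet
facet normal -0.541 0.293 -0.788
outer loop
vertex 1.184 -1.99 3.245
vertex 2.65 -3.616 1.635
vertex 0.927 -3.663 2.799
endloop
endfacet
facet normal 0.541 -0.293 0.788
outer loop
vertex 1.873 -4.176 4.179
vertex 3.853 -2.457 3.461
vertex 2.13 -2.504 4.625
endloop
endfacet
facet normal -0.147 -0.956 -0.255
outer loop
vertex 3.596 -4.13 3.015
vertex 1.873 -4.176 4.179
vertex 2.65 -3.616 1.635
endloop
endfacet
facet normal 0.541 -0.293 0.789
outer loop
vertex 3.596 -4.13 3.015
vertex 3.853 -2.457 3.461
vertex 1.873 -4.176 4.179
endloop
endfacet
facet normal 0.147 0.956 0.255
outer loop
vertex 2.13 -2.504 4.625
vertex 3.853 -2.457 3.461
vertex 1.184 -1.99 3.245
endloop
endfacet
facet normal -0.541 0.293 -0.789
outer loop
vertex 2.907 -1.944 2.081
vertex 2.65 -3.616 1.635
vertex 1.184 -1.99 3.245
endloop
endfacet
facet normal 0.147 0.956 0.255
outer loop
vertex 1.184 -1.99 3.245
vertex 3.853 -2.457 3.461
vertex 2.907 -1.944 2.081
endloop
endfacet
facet normal 0.828 0.022 -0.560
outer loop
vertex 2.907 -1.944 2.081
vertex 3.596 -4.13 3.015
vertex 2.65 -3.616 1.635
endloop
endfacet
facet normal 0.828 0.022 -0.560
outer loop
vertex 3.853 -2.457 3.461
vertex 3.596 -4.13 3.015
vertex 2.907 -1.944 2.081
endloop
endfacet
facet normal 0.436 -0.744 -0.506
outer loop
vertex 4.555 -0.722 -3.551
vertex 3.932 -0.859 -3.886
vertex 4.4 -0.391 -4.171
endloop
endfacet
facet normal 0.715 0.675 0.182
outer loop
vertex 4.555 -0.722 -3.551
vertex 4.4 -0.391 -4.171
vertex 3.008 0.719 -2.814
endloop
endfacet
facet normal 0.437 -0.744 -0.505
outer loop
vertex 4.4 -0.391 -4.171
vertex 3.932 -0.859 -3.886
vertex 3.777 -0.529 -4.506
endloop
endfacet
facet normal 0.116 0.824 -0.555
outer loop
vertex 4.4 -0.391 -4.171
vertex 3.777 -0.529 -4.506
vertex 3.008 0.719 -2.814
endloop
endfacet
facet normal 0.436 -0.745 -0.505
outer loop
vertex 3.777 -0.529 -4.506
vertex 3.932 -0.859 -3.886
vertex 3.31 -0.996 -4.221
endloop
endfacet
facet normal -0.721 0.359 -0.593
outer loop
vertex 3.777 -0.529 -4.506
vertex 3.31 -0.996 -4.221
vertex 3.008 0.719 -2.814
endloop
endfacet
facet normal 0.436 -0.744 -0.506
outer loop
vertex 3.31 -0.996 -4.221
vertex 3.932 -0.859 -3.886
vertex 3.465 -1.327 -3.6
endloop
endfacet
facet normal -0.961 -0.255 0.104
outer loop
vertex 3.31 -0.996 -4.221
vertex 3.465 -1.327 -3.6
vertex 3.008 0.719 -2.814
endloop
endfacet
facet normal 0.436 -0.744 -0.506
outer loop
vertex 3.465 -1.327 -3.6
vertex 3.932 -0.859 -3.886
vertex 4.088 -1.19 -3.265
endloop
endfacet
facet normal -0.363 -0.404 0.840
outer loop
vertex 3.465 -1.327 -3.6
vertex 4.088 -1.19 -3.265
vertex 3.008 0.719 -2.814
endloop
endfacet
facet normal 0.436 -0.744 -0.506
outer loop
vertex 4.088 -1.19 -3.265
vertex 3.932 -0.859 -3.886
vertex 4.555 -0.722 -3.551
endloop
endfacet
facet normal 0.476 0.062 0.878
outer loop
vertex 4.088 -1.19 -3.265
vertex 4.555 -0.722 -3.551
vertex 3.008 0.719 -2.814
endloop
endfacet

endsolid


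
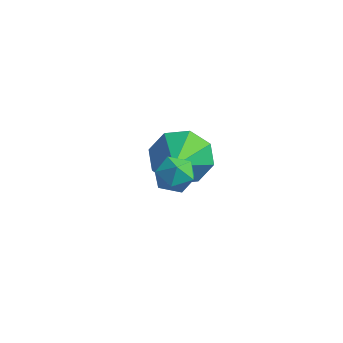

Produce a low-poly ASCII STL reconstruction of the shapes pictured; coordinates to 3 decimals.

solid 
facet normal -0.797 0.457 -0.395
outer loop
vertex 1.176 -0.172 -0.516
vertex 0.795 -0.419 -0.033
vertex 1.092 0.168 0.047
endloop
endfacet
facet normal -0.201 0.825 -0.528
outer loop
vertex 1.176 -0.172 -0.516
vertex 1.092 0.168 0.047
vertex 1.691 0.134 -0.234
endloop
endfacet
facet normal 0.247 0.398 -0.883
outer loop
vertex 1.176 -0.172 -0.516
vertex 1.691 0.134 -0.234
vertex 1.765 -0.474 -0.487
endloop
endfacet
facet normal -0.072 -0.234 -0.969
outer loop
vertex 1.176 -0.172 -0.516
vertex 1.765 -0.474 -0.487
vertex 1.211 -0.816 -0.363
endloop
endfacet
facet normal -0.718 -0.198 -0.667
outer loop
vertex 1.176 -0.172 -0.516
vertex 1.211 -0.816 -0.363
vertex 0.795 -0.419 -0.033
endloop
endfacet
facet normal 0.102 0.990 0.097
outer loop
vertex 1.691 0.134 -0.234
vertex 1.092 0.168 0.047
vertex 1.629 0.076 0.423
endloop
endfacet
facet normal -0.864 0.394 0.313
outer loop
vertex 1.092 0.168 0.047
vertex 0.795 -0.419 -0.033
vertex 1.075 -0.266 0.547
endloop
endfacet
facet normal -0.736 -0.665 -0.128
outer loop
vertex 0.795 -0.419 -0.033
vertex 1.211 -0.816 -0.363
vertex 1.149 -0.874 0.294
endloop
endfacet
facet normal 0.308 -0.724 -0.618
outer loop
vertex 1.211 -0.816 -0.363
vertex 1.765 -0.474 -0.487
vertex 1.748 -0.908 0.013
endloop
endfacet
facet normal 0.826 0.299 -0.478
outer loop
vertex 1.765 -0.474 -0.487
vertex 1.691 0.134 -0.234
vertex 2.045 -0.321 0.093
endloop
endfacet
facet normal 0.072 0.234 0.969
outer loop
vertex 1.664 -0.568 0.576
vertex 1.629 0.076 0.423
vertex 1.075 -0.266 0.547
endloop
endfacet
facet normal -0.247 -0.398 0.883
outer loop
vertex 1.664 -0.568 0.576
vertex 1.075 -0.266 0.547
vertex 1.149 -0.874 0.294
endloop
endfacet
facet normal 0.201 -0.825 0.528
outer loop
vertex 1.664 -0.568 0.576
vertex 1.149 -0.874 0.294
vertex 1.748 -0.908 0.013
endloop
endfacet
facet normal 0.797 -0.457 0.395
outer loop
vertex 1.664 -0.568 0.576
vertex 1.748 -0.908 0.013
vertex 2.045 -0.321 0.093
endloop
endfacet
facet normal 0.718 0.198 0.667
outer loop
vertex 1.664 -0.568 0.576
vertex 2.045 -0.321 0.093
vertex 1.629 0.076 0.423
endloop
endfacet
facet normal -0.308 0.724 0.618
outer loop
vertex 1.075 -0.266 0.547
vertex 1.629 0.076 0.423
vertex 1.092 0.168 0.047
endloop
endfacet
facet normal -0.826 -0.299 0.478
outer loop
vertex 1.149 -0.874 0.294
vertex 1.075 -0.266 0.547
vertex 0.795 -0.419 -0.033
endloop
endfacet
facet normal -0.102 -0.990 -0.097
outer loop
vertex 1.748 -0.908 0.013
vertex 1.149 -0.874 0.294
vertex 1.211 -0.816 -0.363
endloop
endfacet
facet normal 0.864 -0.394 -0.313
outer loop
vertex 2.045 -0.321 0.093
vertex 1.748 -0.908 0.013
vertex 1.765 -0.474 -0.487
endloop
endfacet
facet normal 0.736 0.665 0.128
outer loop
vertex 1.629 0.076 0.423
vertex 2.045 -0.321 0.093
vertex 1.691 0.134 -0.234
endloop
endfacet
facet normal -0.477 0.751 -0.456
outer loop
vertex -0.768 3.9 -2.194
vertex -1.347 3.227 -2.697
vertex -1.421 3.72 -1.807
endloop
endfacet
facet normal 0.456 0.206 0.866
outer loop
vertex -0.768 3.9 -2.194
vertex -1.421 3.72 -1.807
vertex -0.473 1.853 -1.863
endloop
endfacet
facet normal -0.478 0.751 -0.456
outer loop
vertex -1.421 3.72 -1.807
vertex -1.347 3.227 -2.697
vertex -2.031 3.251 -1.94
endloop
endfacet
facet normal -0.138 -0.100 0.985
outer loop
vertex -1.421 3.72 -1.807
vertex -2.031 3.251 -1.94
vertex -0.473 1.853 -1.863
endloop
endfacet
facet normal -0.477 0.752 -0.455
outer loop
vertex -2.031 3.251 -1.94
vertex -1.347 3.227 -2.697
vertex -2.24 2.769 -2.517
endloop
endfacet
facet normal -0.525 -0.550 0.649
outer loop
vertex -2.031 3.251 -1.94
vertex -2.24 2.769 -2.517
vertex -0.473 1.853 -1.863
endloop
endfacet
facet normal -0.477 0.751 -0.456
outer loop
vertex -2.24 2.769 -2.517
vertex -1.347 3.227 -2.697
vertex -1.926 2.555 -3.199
endloop
endfacet
facet normal -0.476 -0.878 0.056
outer loop
vertex -2.24 2.769 -2.517
vertex -1.926 2.555 -3.199
vertex -0.473 1.853 -1.863
endloop
endfacet
facet normal -0.478 0.751 -0.455
outer loop
vertex -1.926 2.555 -3.199
vertex -1.347 3.227 -2.697
vertex -1.273 2.735 -3.587
endloop
endfacet
facet normal -0.020 -0.894 -0.448
outer loop
vertex -1.926 2.555 -3.199
vertex -1.273 2.735 -3.587
vertex -0.473 1.853 -1.863
endloop
endfacet
facet normal -0.478 0.751 -0.455
outer loop
vertex -1.273 2.735 -3.587
vertex -1.347 3.227 -2.697
vertex -0.663 3.204 -3.453
endloop
endfacet
facet normal 0.576 -0.587 -0.568
outer loop
vertex -1.273 2.735 -3.587
vertex -0.663 3.204 -3.453
vertex -0.473 1.853 -1.863
endloop
endfacet
facet normal -0.478 0.752 -0.455
outer loop
vertex -0.663 3.204 -3.453
vertex -1.347 3.227 -2.697
vertex -0.454 3.686 -2.876
endloop
endfacet
facet normal 0.963 -0.139 -0.233
outer loop
vertex -0.663 3.204 -3.453
vertex -0.454 3.686 -2.876
vertex -0.473 1.853 -1.863
endloop
endfacet
facet normal -0.477 0.751 -0.456
outer loop
vertex -0.454 3.686 -2.876
vertex -1.347 3.227 -2.697
vertex -0.768 3.9 -2.194
endloop
endfacet
facet normal 0.913 0.190 0.361
outer loop
vertex -0.454 3.686 -2.876
vertex -0.768 3.9 -2.194
vertex -0.473 1.853 -1.863
endloop
endfacet

endsolid


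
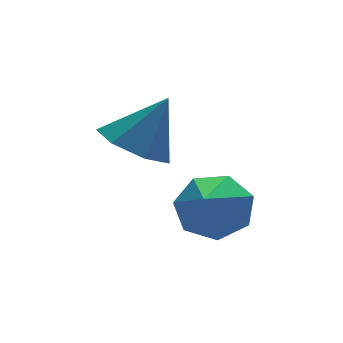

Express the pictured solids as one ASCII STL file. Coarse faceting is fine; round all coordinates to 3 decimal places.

solid 
facet normal -0.525 0.046 -0.850
outer loop
vertex -1.598 0.953 -2.506
vertex -2.525 0.971 -1.932
vertex -1.914 1.811 -2.264
endloop
endfacet
facet normal 0.939 0.343 0.009
outer loop
vertex -1.598 0.953 -2.506
vertex -1.914 1.811 -2.264
vertex -1.595 0.889 -0.428
endloop
endfacet
facet normal -0.525 0.046 -0.850
outer loop
vertex -1.914 1.811 -2.264
vertex -2.525 0.971 -1.932
vertex -2.691 2.036 -1.772
endloop
endfacet
facet normal 0.452 0.826 0.336
outer loop
vertex -1.914 1.811 -2.264
vertex -2.691 2.036 -1.772
vertex -1.595 0.889 -0.428
endloop
endfacet
facet normal -0.525 0.046 -0.850
outer loop
vertex -2.691 2.036 -1.772
vertex -2.525 0.971 -1.932
vertex -3.342 1.459 -1.401
endloop
endfacet
facet normal -0.183 0.669 0.720
outer loop
vertex -2.691 2.036 -1.772
vertex -3.342 1.459 -1.401
vertex -1.595 0.889 -0.428
endloop
endfacet
facet normal -0.525 0.046 -0.850
outer loop
vertex -3.342 1.459 -1.401
vertex -2.525 0.971 -1.932
vertex -3.378 0.514 -1.43
endloop
endfacet
facet normal -0.489 -0.008 0.872
outer loop
vertex -3.342 1.459 -1.401
vertex -3.378 0.514 -1.43
vertex -1.595 0.889 -0.428
endloop
endfacet
facet normal -0.525 0.046 -0.850
outer loop
vertex -3.378 0.514 -1.43
vertex -2.525 0.971 -1.932
vertex -2.771 -0.087 -1.837
endloop
endfacet
facet normal -0.235 -0.696 0.678
outer loop
vertex -3.378 0.514 -1.43
vertex -2.771 -0.087 -1.837
vertex -1.595 0.889 -0.428
endloop
endfacet
facet normal -0.525 0.046 -0.850
outer loop
vertex -2.771 -0.087 -1.837
vertex -2.525 0.971 -1.932
vertex -1.979 0.109 -2.316
endloop
endfacet
facet normal 0.388 -0.877 0.283
outer loop
vertex -2.771 -0.087 -1.837
vertex -1.979 0.109 -2.316
vertex -1.595 0.889 -0.428
endloop
endfacet
facet normal -0.525 0.046 -0.850
outer loop
vertex -1.979 0.109 -2.316
vertex -2.525 0.971 -1.932
vertex -1.598 0.953 -2.506
endloop
endfacet
facet normal 0.910 -0.414 -0.014
outer loop
vertex -1.979 0.109 -2.316
vertex -1.598 0.953 -2.506
vertex -1.595 0.889 -0.428
endloop
endfacet
facet normal 0.495 0.620 -0.609
outer loop
vertex -0.743 -1.743 -3.923
vertex -1.28 -0.939 -3.541
vertex -0.377 -1.332 -3.207
endloop
endfacet
facet normal 0.477 -0.845 0.241
outer loop
vertex -0.743 -1.743 -3.923
vertex -0.377 -1.332 -3.207
vertex -2.24 -2.141 -2.359
endloop
endfacet
facet normal 0.495 0.620 -0.609
outer loop
vertex -0.377 -1.332 -3.207
vertex -1.28 -0.939 -3.541
vertex -0.691 -0.625 -2.743
endloop
endfacet
facet normal 0.502 -0.308 0.808
outer loop
vertex -0.377 -1.332 -3.207
vertex -0.691 -0.625 -2.743
vertex -2.24 -2.141 -2.359
endloop
endfacet
facet normal 0.495 0.620 -0.609
outer loop
vertex -0.691 -0.625 -2.743
vertex -1.28 -0.939 -3.541
vertex -1.449 -0.154 -2.879
endloop
endfacet
facet normal -0.013 0.258 0.966
outer loop
vertex -0.691 -0.625 -2.743
vertex -1.449 -0.154 -2.879
vertex -2.24 -2.141 -2.359
endloop
endfacet
facet normal 0.495 0.620 -0.609
outer loop
vertex -1.449 -0.154 -2.879
vertex -1.28 -0.939 -3.541
vertex -2.079 -0.274 -3.514
endloop
endfacet
facet normal -0.681 0.427 0.595
outer loop
vertex -1.449 -0.154 -2.879
vertex -2.079 -0.274 -3.514
vertex -2.24 -2.141 -2.359
endloop
endfacet
facet normal 0.495 0.620 -0.609
outer loop
vertex -2.079 -0.274 -3.514
vertex -1.28 -0.939 -3.541
vertex -2.108 -0.894 -4.169
endloop
endfacet
facet normal -0.997 0.071 -0.023
outer loop
vertex -2.079 -0.274 -3.514
vertex -2.108 -0.894 -4.169
vertex -2.24 -2.141 -2.359
endloop
endfacet
facet normal 0.496 0.619 -0.609
outer loop
vertex -2.108 -0.894 -4.169
vertex -1.28 -0.939 -3.541
vertex -1.513 -1.548 -4.35
endloop
endfacet
facet normal -0.725 -0.542 -0.426
outer loop
vertex -2.108 -0.894 -4.169
vertex -1.513 -1.548 -4.35
vertex -2.24 -2.141 -2.359
endloop
endfacet
facet normal 0.495 0.620 -0.609
outer loop
vertex -1.513 -1.548 -4.35
vertex -1.28 -0.939 -3.541
vertex -0.743 -1.743 -3.923
endloop
endfacet
facet normal -0.070 -0.949 -0.308
outer loop
vertex -1.513 -1.548 -4.35
vertex -0.743 -1.743 -3.923
vertex -2.24 -2.141 -2.359
endloop
endfacet

endsolid


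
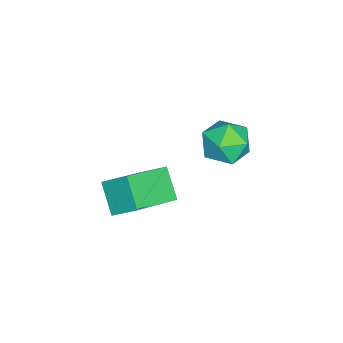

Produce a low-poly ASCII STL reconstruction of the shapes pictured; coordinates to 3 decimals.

solid 
facet normal -0.683 0.104 0.723
outer loop
vertex -0.849 0.688 -1.811
vertex -0.95 -0.326 -1.76
vertex -0.26 0.148 -1.177
endloop
endfacet
facet normal -0.211 0.639 0.740
outer loop
vertex -0.849 0.688 -1.811
vertex -0.26 0.148 -1.177
vertex 0.142 0.911 -1.721
endloop
endfacet
facet normal -0.228 0.968 0.107
outer loop
vertex -0.849 0.688 -1.811
vertex 0.142 0.911 -1.721
vertex -0.299 0.909 -2.641
endloop
endfacet
facet normal -0.710 0.636 -0.301
outer loop
vertex -0.849 0.688 -1.811
vertex -0.299 0.909 -2.641
vertex -0.974 0.144 -2.665
endloop
endfacet
facet normal -0.992 0.103 0.080
outer loop
vertex -0.849 0.688 -1.811
vertex -0.974 0.144 -2.665
vertex -0.95 -0.326 -1.76
endloop
endfacet
facet normal 0.439 0.357 0.825
outer loop
vertex 0.142 0.911 -1.721
vertex -0.26 0.148 -1.177
vertex 0.654 0.036 -1.615
endloop
endfacet
facet normal -0.324 -0.509 0.798
outer loop
vertex -0.26 0.148 -1.177
vertex -0.95 -0.326 -1.76
vertex -0.021 -0.729 -1.639
endloop
endfacet
facet normal -0.824 -0.512 -0.244
outer loop
vertex -0.95 -0.326 -1.76
vertex -0.974 0.144 -2.665
vertex -0.462 -0.731 -2.559
endloop
endfacet
facet normal -0.369 0.353 -0.860
outer loop
vertex -0.974 0.144 -2.665
vertex -0.299 0.909 -2.641
vertex -0.06 0.032 -3.103
endloop
endfacet
facet normal 0.412 0.889 -0.199
outer loop
vertex -0.299 0.909 -2.641
vertex 0.142 0.911 -1.721
vertex 0.63 0.506 -2.52
endloop
endfacet
facet normal 0.710 -0.636 0.301
outer loop
vertex 0.529 -0.508 -2.469
vertex 0.654 0.036 -1.615
vertex -0.021 -0.729 -1.639
endloop
endfacet
facet normal 0.228 -0.968 -0.107
outer loop
vertex 0.529 -0.508 -2.469
vertex -0.021 -0.729 -1.639
vertex -0.462 -0.731 -2.559
endloop
endfacet
facet normal 0.211 -0.639 -0.740
outer loop
vertex 0.529 -0.508 -2.469
vertex -0.462 -0.731 -2.559
vertex -0.06 0.032 -3.103
endloop
endfacet
facet normal 0.683 -0.104 -0.723
outer loop
vertex 0.529 -0.508 -2.469
vertex -0.06 0.032 -3.103
vertex 0.63 0.506 -2.52
endloop
endfacet
facet normal 0.992 -0.103 -0.080
outer loop
vertex 0.529 -0.508 -2.469
vertex 0.63 0.506 -2.52
vertex 0.654 0.036 -1.615
endloop
endfacet
facet normal 0.369 -0.353 0.860
outer loop
vertex -0.021 -0.729 -1.639
vertex 0.654 0.036 -1.615
vertex -0.26 0.148 -1.177
endloop
endfacet
facet normal -0.412 -0.889 0.199
outer loop
vertex -0.462 -0.731 -2.559
vertex -0.021 -0.729 -1.639
vertex -0.95 -0.326 -1.76
endloop
endfacet
facet normal -0.439 -0.357 -0.825
outer loop
vertex -0.06 0.032 -3.103
vertex -0.462 -0.731 -2.559
vertex -0.974 0.144 -2.665
endloop
endfacet
facet normal 0.324 0.509 -0.798
outer loop
vertex 0.63 0.506 -2.52
vertex -0.06 0.032 -3.103
vertex -0.299 0.909 -2.641
endloop
endfacet
facet normal 0.824 0.512 0.244
outer loop
vertex 0.654 0.036 -1.615
vertex 0.63 0.506 -2.52
vertex 0.142 0.911 -1.721
endloop
endfacet
facet normal -0.775 0.486 -0.405
outer loop
vertex 2.37 -1.396 -1.335
vertex 3.193 -0.826 -2.225
vertex 2.186 -2.328 -2.101
endloop
endfacet
facet normal -0.614 -0.425 0.665
outer loop
vertex 3.727 -3.294 -1.295
vertex 2.37 -1.396 -1.335
vertex 2.186 -2.328 -2.101
endloop
endfacet
facet normal -0.775 0.486 -0.405
outer loop
vertex 2.186 -2.328 -2.101
vertex 3.193 -0.826 -2.225
vertex 3.009 -1.758 -2.991
endloop
endfacet
facet normal -0.150 -0.764 -0.628
outer loop
vertex 3.009 -1.758 -2.991
vertex 3.727 -3.294 -1.295
vertex 2.186 -2.328 -2.101
endloop
endfacet
facet normal 0.150 0.764 0.628
outer loop
vertex 2.37 -1.396 -1.335
vertex 4.734 -1.792 -1.419
vertex 3.193 -0.826 -2.225
endloop
endfacet
facet normal -0.614 -0.425 0.665
outer loop
vertex 3.911 -2.362 -0.529
vertex 2.37 -1.396 -1.335
vertex 3.727 -3.294 -1.295
endloop
endfacet
facet normal 0.150 0.764 0.628
outer loop
vertex 3.911 -2.362 -0.529
vertex 4.734 -1.792 -1.419
vertex 2.37 -1.396 -1.335
endloop
endfacet
facet normal 0.614 0.425 -0.665
outer loop
vertex 3.193 -0.826 -2.225
vertex 4.734 -1.792 -1.419
vertex 3.009 -1.758 -2.991
endloop
endfacet
facet normal -0.150 -0.764 -0.628
outer loop
vertex 4.55 -2.724 -2.185
vertex 3.727 -3.294 -1.295
vertex 3.009 -1.758 -2.991
endloop
endfacet
facet normal 0.614 0.425 -0.665
outer loop
vertex 3.009 -1.758 -2.991
vertex 4.734 -1.792 -1.419
vertex 4.55 -2.724 -2.185
endloop
endfacet
facet normal 0.775 -0.486 0.405
outer loop
vertex 4.55 -2.724 -2.185
vertex 3.911 -2.362 -0.529
vertex 3.727 -3.294 -1.295
endloop
endfacet
facet normal 0.775 -0.486 0.405
outer loop
vertex 4.734 -1.792 -1.419
vertex 3.911 -2.362 -0.529
vertex 4.55 -2.724 -2.185
endloop
endfacet

endsolid


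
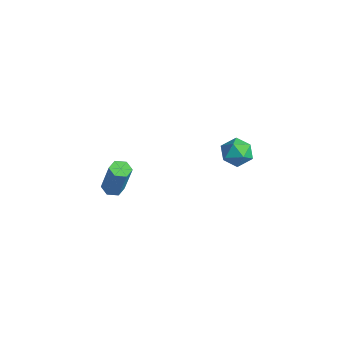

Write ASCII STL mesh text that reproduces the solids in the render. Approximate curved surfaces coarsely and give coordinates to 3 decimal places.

solid 
facet normal -0.063 0.299 0.952
outer loop
vertex 3.375 1.941 3.74
vertex 2.6 1.746 3.75
vertex 3.151 1.205 3.956
endloop
endfacet
facet normal 0.592 0.056 0.804
outer loop
vertex 3.375 1.941 3.74
vertex 3.151 1.205 3.956
vertex 3.786 1.306 3.482
endloop
endfacet
facet normal 0.855 0.445 0.267
outer loop
vertex 3.375 1.941 3.74
vertex 3.786 1.306 3.482
vertex 3.628 1.91 2.982
endloop
endfacet
facet normal 0.362 0.928 0.083
outer loop
vertex 3.375 1.941 3.74
vertex 3.628 1.91 2.982
vertex 2.895 2.181 3.148
endloop
endfacet
facet normal -0.204 0.838 0.506
outer loop
vertex 3.375 1.941 3.74
vertex 2.895 2.181 3.148
vertex 2.6 1.746 3.75
endloop
endfacet
facet normal 0.531 -0.619 0.579
outer loop
vertex 3.786 1.306 3.482
vertex 3.151 1.205 3.956
vertex 3.265 0.719 3.332
endloop
endfacet
facet normal -0.528 -0.226 0.819
outer loop
vertex 3.151 1.205 3.956
vertex 2.6 1.746 3.75
vertex 2.532 0.99 3.498
endloop
endfacet
facet normal -0.757 0.647 0.097
outer loop
vertex 2.6 1.746 3.75
vertex 2.895 2.181 3.148
vertex 2.374 1.594 2.998
endloop
endfacet
facet normal 0.160 0.793 -0.588
outer loop
vertex 2.895 2.181 3.148
vertex 3.628 1.91 2.982
vertex 3.009 1.695 2.524
endloop
endfacet
facet normal 0.957 0.010 -0.290
outer loop
vertex 3.628 1.91 2.982
vertex 3.786 1.306 3.482
vertex 3.56 1.154 2.73
endloop
endfacet
facet normal -0.362 -0.928 -0.083
outer loop
vertex 2.785 0.959 2.74
vertex 3.265 0.719 3.332
vertex 2.532 0.99 3.498
endloop
endfacet
facet normal -0.855 -0.445 -0.267
outer loop
vertex 2.785 0.959 2.74
vertex 2.532 0.99 3.498
vertex 2.374 1.594 2.998
endloop
endfacet
facet normal -0.592 -0.056 -0.804
outer loop
vertex 2.785 0.959 2.74
vertex 2.374 1.594 2.998
vertex 3.009 1.695 2.524
endloop
endfacet
facet normal 0.063 -0.299 -0.952
outer loop
vertex 2.785 0.959 2.74
vertex 3.009 1.695 2.524
vertex 3.56 1.154 2.73
endloop
endfacet
facet normal 0.204 -0.838 -0.506
outer loop
vertex 2.785 0.959 2.74
vertex 3.56 1.154 2.73
vertex 3.265 0.719 3.332
endloop
endfacet
facet normal -0.160 -0.793 0.588
outer loop
vertex 2.532 0.99 3.498
vertex 3.265 0.719 3.332
vertex 3.151 1.205 3.956
endloop
endfacet
facet normal -0.957 -0.010 0.290
outer loop
vertex 2.374 1.594 2.998
vertex 2.532 0.99 3.498
vertex 2.6 1.746 3.75
endloop
endfacet
facet normal -0.531 0.619 -0.579
outer loop
vertex 3.009 1.695 2.524
vertex 2.374 1.594 2.998
vertex 2.895 2.181 3.148
endloop
endfacet
facet normal 0.528 0.226 -0.819
outer loop
vertex 3.56 1.154 2.73
vertex 3.009 1.695 2.524
vertex 3.628 1.91 2.982
endloop
endfacet
facet normal 0.757 -0.647 -0.097
outer loop
vertex 3.265 0.719 3.332
vertex 3.56 1.154 2.73
vertex 3.786 1.306 3.482
endloop
endfacet
facet normal -0.340 -0.026 -0.940
outer loop
vertex -2.624 -1.086 -2.774
vertex -3.141 -1.086 -2.587
vertex -2.887 -0.61 -2.692
endloop
endfacet
facet normal 0.810 0.500 -0.307
outer loop
vertex -2.624 -1.086 -2.774
vertex -2.887 -0.61 -2.692
vertex -1.961 -1.034 -0.94
endloop
endfacet
facet normal 0.810 0.500 -0.307
outer loop
vertex -1.961 -1.034 -0.94
vertex -2.887 -0.61 -2.692
vertex -2.224 -0.558 -0.859
endloop
endfacet
facet normal 0.339 0.028 0.940
outer loop
vertex -1.961 -1.034 -0.94
vertex -2.224 -0.558 -0.859
vertex -2.479 -1.034 -0.753
endloop
endfacet
facet normal -0.340 -0.026 -0.940
outer loop
vertex -2.887 -0.61 -2.692
vertex -3.141 -1.086 -2.587
vertex -3.404 -0.61 -2.505
endloop
endfacet
facet normal -0.009 1.000 -0.025
outer loop
vertex -2.887 -0.61 -2.692
vertex -3.404 -0.61 -2.505
vertex -2.224 -0.558 -0.859
endloop
endfacet
facet normal -0.009 1.000 -0.025
outer loop
vertex -2.224 -0.558 -0.859
vertex -3.404 -0.61 -2.505
vertex -2.742 -0.558 -0.672
endloop
endfacet
facet normal 0.339 0.028 0.940
outer loop
vertex -2.224 -0.558 -0.859
vertex -2.742 -0.558 -0.672
vertex -2.479 -1.034 -0.753
endloop
endfacet
facet normal -0.339 -0.026 -0.940
outer loop
vertex -3.404 -0.61 -2.505
vertex -3.141 -1.086 -2.587
vertex -3.659 -1.086 -2.4
endloop
endfacet
facet normal -0.819 0.501 0.281
outer loop
vertex -3.404 -0.61 -2.505
vertex -3.659 -1.086 -2.4
vertex -2.742 -0.558 -0.672
endloop
endfacet
facet normal -0.819 0.500 0.282
outer loop
vertex -2.742 -0.558 -0.672
vertex -3.659 -1.086 -2.4
vertex -2.996 -1.034 -0.566
endloop
endfacet
facet normal 0.340 0.028 0.940
outer loop
vertex -2.742 -0.558 -0.672
vertex -2.996 -1.034 -0.566
vertex -2.479 -1.034 -0.753
endloop
endfacet
facet normal -0.339 -0.028 -0.940
outer loop
vertex -3.659 -1.086 -2.4
vertex -3.141 -1.086 -2.587
vertex -3.396 -1.562 -2.481
endloop
endfacet
facet normal -0.810 -0.500 0.307
outer loop
vertex -3.659 -1.086 -2.4
vertex -3.396 -1.562 -2.481
vertex -2.996 -1.034 -0.566
endloop
endfacet
facet normal -0.810 -0.500 0.307
outer loop
vertex -2.996 -1.034 -0.566
vertex -3.396 -1.562 -2.481
vertex -2.733 -1.51 -0.648
endloop
endfacet
facet normal 0.340 0.026 0.940
outer loop
vertex -2.996 -1.034 -0.566
vertex -2.733 -1.51 -0.648
vertex -2.479 -1.034 -0.753
endloop
endfacet
facet normal -0.339 -0.028 -0.940
outer loop
vertex -3.396 -1.562 -2.481
vertex -3.141 -1.086 -2.587
vertex -2.878 -1.562 -2.668
endloop
endfacet
facet normal 0.009 -1.000 0.025
outer loop
vertex -3.396 -1.562 -2.481
vertex -2.878 -1.562 -2.668
vertex -2.733 -1.51 -0.648
endloop
endfacet
facet normal 0.009 -1.000 0.025
outer loop
vertex -2.733 -1.51 -0.648
vertex -2.878 -1.562 -2.668
vertex -2.216 -1.51 -0.835
endloop
endfacet
facet normal 0.340 0.026 0.940
outer loop
vertex -2.733 -1.51 -0.648
vertex -2.216 -1.51 -0.835
vertex -2.479 -1.034 -0.753
endloop
endfacet
facet normal -0.340 -0.028 -0.940
outer loop
vertex -2.878 -1.562 -2.668
vertex -3.141 -1.086 -2.587
vertex -2.624 -1.086 -2.774
endloop
endfacet
facet normal 0.819 -0.500 -0.282
outer loop
vertex -2.878 -1.562 -2.668
vertex -2.624 -1.086 -2.774
vertex -2.216 -1.51 -0.835
endloop
endfacet
facet normal 0.819 -0.501 -0.282
outer loop
vertex -2.216 -1.51 -0.835
vertex -2.624 -1.086 -2.774
vertex -1.961 -1.034 -0.94
endloop
endfacet
facet normal 0.339 0.026 0.940
outer loop
vertex -2.216 -1.51 -0.835
vertex -1.961 -1.034 -0.94
vertex -2.479 -1.034 -0.753
endloop
endfacet

endsolid


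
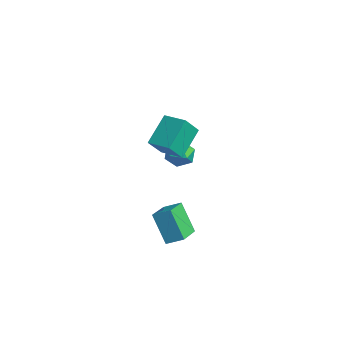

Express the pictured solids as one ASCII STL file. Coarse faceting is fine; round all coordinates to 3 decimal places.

solid 
facet normal -0.800 0.593 0.095
outer loop
vertex -0.309 0.613 -0.739
vertex -0.72 0.046 -0.662
vertex -0.428 0.349 -0.097
endloop
endfacet
facet normal -0.212 0.917 0.338
outer loop
vertex -0.309 0.613 -0.739
vertex -0.428 0.349 -0.097
vertex 0.219 0.564 -0.275
endloop
endfacet
facet normal 0.260 0.945 -0.196
outer loop
vertex -0.309 0.613 -0.739
vertex 0.219 0.564 -0.275
vertex 0.327 0.394 -0.95
endloop
endfacet
facet normal -0.035 0.638 -0.769
outer loop
vertex -0.309 0.613 -0.739
vertex 0.327 0.394 -0.95
vertex -0.253 0.074 -1.189
endloop
endfacet
facet normal -0.690 0.420 -0.589
outer loop
vertex -0.309 0.613 -0.739
vertex -0.253 0.074 -1.189
vertex -0.72 0.046 -0.662
endloop
endfacet
facet normal 0.066 0.512 0.857
outer loop
vertex 0.219 0.564 -0.275
vertex -0.428 0.349 -0.097
vertex 0.133 -0.034 0.089
endloop
endfacet
facet normal -0.886 -0.011 0.464
outer loop
vertex -0.428 0.349 -0.097
vertex -0.72 0.046 -0.662
vertex -0.447 -0.354 -0.15
endloop
endfacet
facet normal -0.709 -0.290 -0.643
outer loop
vertex -0.72 0.046 -0.662
vertex -0.253 0.074 -1.189
vertex -0.339 -0.524 -0.825
endloop
endfacet
facet normal 0.351 0.061 -0.934
outer loop
vertex -0.253 0.074 -1.189
vertex 0.327 0.394 -0.95
vertex 0.308 -0.309 -1.003
endloop
endfacet
facet normal 0.830 0.557 -0.007
outer loop
vertex 0.327 0.394 -0.95
vertex 0.219 0.564 -0.275
vertex 0.6 -0.006 -0.438
endloop
endfacet
facet normal 0.035 -0.638 0.769
outer loop
vertex 0.189 -0.573 -0.361
vertex 0.133 -0.034 0.089
vertex -0.447 -0.354 -0.15
endloop
endfacet
facet normal -0.260 -0.945 0.196
outer loop
vertex 0.189 -0.573 -0.361
vertex -0.447 -0.354 -0.15
vertex -0.339 -0.524 -0.825
endloop
endfacet
facet normal 0.212 -0.917 -0.338
outer loop
vertex 0.189 -0.573 -0.361
vertex -0.339 -0.524 -0.825
vertex 0.308 -0.309 -1.003
endloop
endfacet
facet normal 0.800 -0.593 -0.095
outer loop
vertex 0.189 -0.573 -0.361
vertex 0.308 -0.309 -1.003
vertex 0.6 -0.006 -0.438
endloop
endfacet
facet normal 0.690 -0.420 0.589
outer loop
vertex 0.189 -0.573 -0.361
vertex 0.6 -0.006 -0.438
vertex 0.133 -0.034 0.089
endloop
endfacet
facet normal -0.351 -0.061 0.934
outer loop
vertex -0.447 -0.354 -0.15
vertex 0.133 -0.034 0.089
vertex -0.428 0.349 -0.097
endloop
endfacet
facet normal -0.830 -0.557 0.007
outer loop
vertex -0.339 -0.524 -0.825
vertex -0.447 -0.354 -0.15
vertex -0.72 0.046 -0.662
endloop
endfacet
facet normal -0.066 -0.512 -0.857
outer loop
vertex 0.308 -0.309 -1.003
vertex -0.339 -0.524 -0.825
vertex -0.253 0.074 -1.189
endloop
endfacet
facet normal 0.886 0.011 -0.464
outer loop
vertex 0.6 -0.006 -0.438
vertex 0.308 -0.309 -1.003
vertex 0.327 0.394 -0.95
endloop
endfacet
facet normal 0.709 0.290 0.643
outer loop
vertex 0.133 -0.034 0.089
vertex 0.6 -0.006 -0.438
vertex 0.219 0.564 -0.275
endloop
endfacet
facet normal -0.500 -0.132 0.856
outer loop
vertex 3.205 -2.136 -1.377
vertex 2.29 -1.162 -1.761
vertex 2.754 -2.697 -1.727
endloop
endfacet
facet normal 0.657 -0.701 0.277
outer loop
vertex 3.51 -2.498 -3.019
vertex 3.205 -2.136 -1.377
vertex 2.754 -2.697 -1.727
endloop
endfacet
facet normal -0.500 -0.132 0.856
outer loop
vertex 2.754 -2.697 -1.727
vertex 2.29 -1.162 -1.761
vertex 1.84 -1.723 -2.111
endloop
endfacet
facet normal -0.563 -0.701 -0.438
outer loop
vertex 1.84 -1.723 -2.111
vertex 3.51 -2.498 -3.019
vertex 2.754 -2.697 -1.727
endloop
endfacet
facet normal 0.563 0.701 0.437
outer loop
vertex 3.205 -2.136 -1.377
vertex 3.046 -0.963 -3.053
vertex 2.29 -1.162 -1.761
endloop
endfacet
facet normal 0.658 -0.700 0.277
outer loop
vertex 3.96 -1.937 -2.669
vertex 3.205 -2.136 -1.377
vertex 3.51 -2.498 -3.019
endloop
endfacet
facet normal 0.563 0.701 0.437
outer loop
vertex 3.96 -1.937 -2.669
vertex 3.046 -0.963 -3.053
vertex 3.205 -2.136 -1.377
endloop
endfacet
facet normal -0.658 0.700 -0.277
outer loop
vertex 2.29 -1.162 -1.761
vertex 3.046 -0.963 -3.053
vertex 1.84 -1.723 -2.111
endloop
endfacet
facet normal -0.563 -0.701 -0.437
outer loop
vertex 2.595 -1.524 -3.403
vertex 3.51 -2.498 -3.019
vertex 1.84 -1.723 -2.111
endloop
endfacet
facet normal -0.658 0.701 -0.276
outer loop
vertex 1.84 -1.723 -2.111
vertex 3.046 -0.963 -3.053
vertex 2.595 -1.524 -3.403
endloop
endfacet
facet normal 0.500 0.133 -0.856
outer loop
vertex 2.595 -1.524 -3.403
vertex 3.96 -1.937 -2.669
vertex 3.51 -2.498 -3.019
endloop
endfacet
facet normal 0.500 0.132 -0.856
outer loop
vertex 3.046 -0.963 -3.053
vertex 3.96 -1.937 -2.669
vertex 2.595 -1.524 -3.403
endloop
endfacet
facet normal -0.907 -0.416 -0.071
outer loop
vertex 1.845 -1.672 3.151
vertex 1.585 -0.955 2.277
vertex 2.381 -2.673 2.17
endloop
endfacet
facet normal 0.224 -0.618 0.753
outer loop
vertex 3.315 -2.245 2.243
vertex 1.845 -1.672 3.151
vertex 2.381 -2.673 2.17
endloop
endfacet
facet normal -0.907 -0.416 -0.071
outer loop
vertex 2.381 -2.673 2.17
vertex 1.585 -0.955 2.277
vertex 2.121 -1.956 1.296
endloop
endfacet
facet normal 0.357 -0.667 -0.654
outer loop
vertex 2.121 -1.956 1.296
vertex 3.315 -2.245 2.243
vertex 2.381 -2.673 2.17
endloop
endfacet
facet normal -0.357 0.667 0.654
outer loop
vertex 1.845 -1.672 3.151
vertex 2.519 -0.527 2.35
vertex 1.585 -0.955 2.277
endloop
endfacet
facet normal 0.224 -0.618 0.753
outer loop
vertex 2.779 -1.244 3.224
vertex 1.845 -1.672 3.151
vertex 3.315 -2.245 2.243
endloop
endfacet
facet normal -0.357 0.667 0.654
outer loop
vertex 2.779 -1.244 3.224
vertex 2.519 -0.527 2.35
vertex 1.845 -1.672 3.151
endloop
endfacet
facet normal -0.224 0.618 -0.753
outer loop
vertex 1.585 -0.955 2.277
vertex 2.519 -0.527 2.35
vertex 2.121 -1.956 1.296
endloop
endfacet
facet normal 0.357 -0.667 -0.654
outer loop
vertex 3.055 -1.528 1.369
vertex 3.315 -2.245 2.243
vertex 2.121 -1.956 1.296
endloop
endfacet
facet normal -0.224 0.618 -0.753
outer loop
vertex 2.121 -1.956 1.296
vertex 2.519 -0.527 2.35
vertex 3.055 -1.528 1.369
endloop
endfacet
facet normal 0.907 0.416 0.071
outer loop
vertex 3.055 -1.528 1.369
vertex 2.779 -1.244 3.224
vertex 3.315 -2.245 2.243
endloop
endfacet
facet normal 0.907 0.416 0.071
outer loop
vertex 2.519 -0.527 2.35
vertex 2.779 -1.244 3.224
vertex 3.055 -1.528 1.369
endloop
endfacet

endsolid
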